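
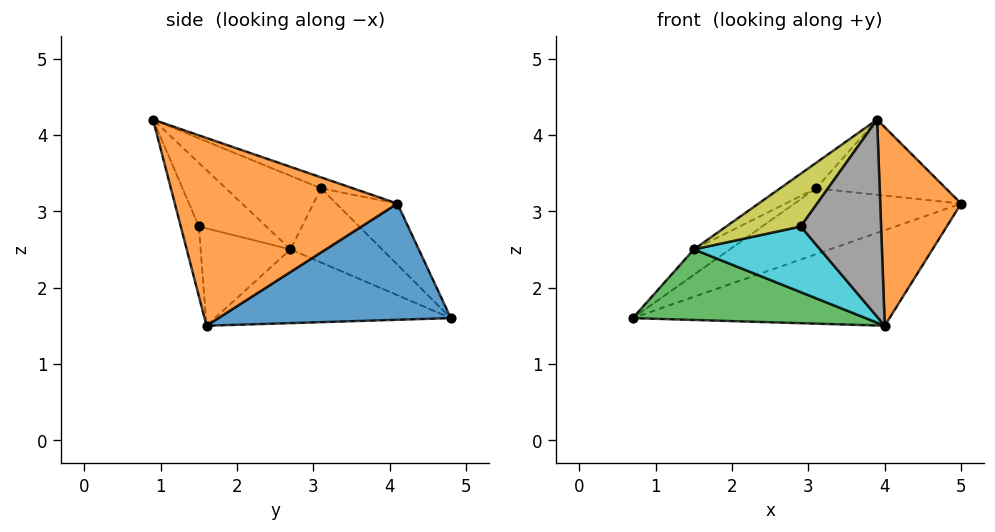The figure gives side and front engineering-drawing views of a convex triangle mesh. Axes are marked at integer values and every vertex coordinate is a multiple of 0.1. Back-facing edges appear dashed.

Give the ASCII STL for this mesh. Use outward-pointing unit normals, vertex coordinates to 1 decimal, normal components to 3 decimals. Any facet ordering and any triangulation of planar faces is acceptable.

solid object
 facet normal 0.359 0.397 -0.845
  outer loop
   vertex 4.0 1.6 1.5
   vertex 0.7 4.8 1.6
   vertex 5.0 4.1 3.1
  endloop
 endfacet
 facet normal 0.939 -0.341 -0.054
  outer loop
   vertex 4.0 1.6 1.5
   vertex 5.0 4.1 3.1
   vertex 3.9 0.9 4.2
  endloop
 endfacet
 facet normal -0.502 -0.495 -0.709
  outer loop
   vertex 1.5 2.7 2.5
   vertex 0.7 4.8 1.6
   vertex 4.0 1.6 1.5
  endloop
 endfacet
 facet normal -0.198 0.539 0.819
  outer loop
   vertex 3.1 3.1 3.3
   vertex 5.0 4.1 3.1
   vertex 0.7 4.8 1.6
  endloop
 endfacet
 facet normal -0.086 0.350 0.933
  outer loop
   vertex 3.1 3.1 3.3
   vertex 3.9 0.9 4.2
   vertex 5.0 4.1 3.1
  endloop
 endfacet
 facet normal -0.476 0.187 0.859
  outer loop
   vertex 3.1 3.1 3.3
   vertex 0.7 4.8 1.6
   vertex 1.5 2.7 2.5
  endloop
 endfacet
 facet normal -0.475 0.179 0.861
  outer loop
   vertex 3.1 3.1 3.3
   vertex 1.5 2.7 2.5
   vertex 3.9 0.9 4.2
  endloop
 endfacet
 facet normal -0.213 -0.944 -0.253
  outer loop
   vertex 2.9 1.5 2.8
   vertex 4.0 1.6 1.5
   vertex 3.9 0.9 4.2
  endloop
 endfacet
 facet normal -0.662 -0.733 0.159
  outer loop
   vertex 2.9 1.5 2.8
   vertex 3.9 0.9 4.2
   vertex 1.5 2.7 2.5
  endloop
 endfacet
 facet normal -0.507 -0.713 -0.484
  outer loop
   vertex 2.9 1.5 2.8
   vertex 1.5 2.7 2.5
   vertex 4.0 1.6 1.5
  endloop
 endfacet
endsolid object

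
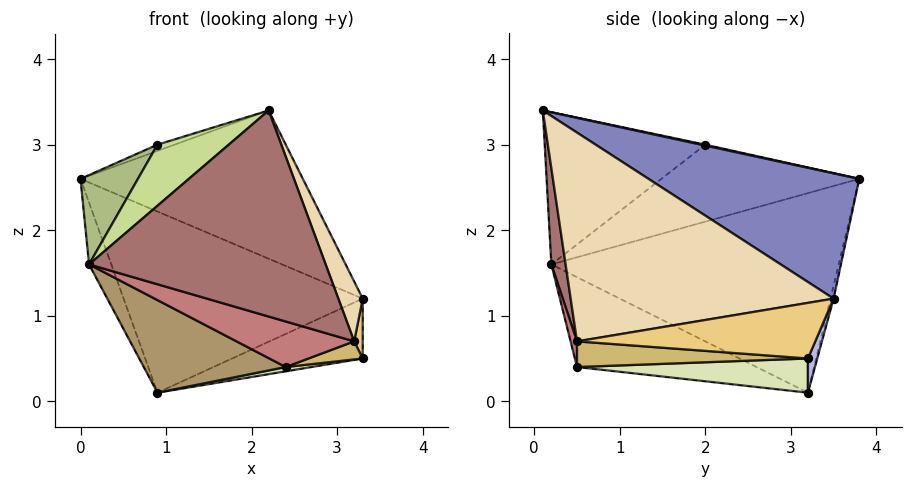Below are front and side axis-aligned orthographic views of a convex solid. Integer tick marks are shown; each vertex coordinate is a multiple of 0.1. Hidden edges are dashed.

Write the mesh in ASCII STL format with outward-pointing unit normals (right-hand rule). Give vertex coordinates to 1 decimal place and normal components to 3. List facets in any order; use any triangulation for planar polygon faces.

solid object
 facet normal -0.933 0.072 -0.353
  outer loop
   vertex 0.1 0.2 1.6
   vertex 0.0 3.8 2.6
   vertex 0.9 3.2 0.1
  endloop
 endfacet
 facet normal 0.388 0.409 0.826
  outer loop
   vertex 3.3 3.5 1.2
   vertex 0.0 3.8 2.6
   vertex 2.2 0.1 3.4
  endloop
 endfacet
 facet normal -0.013 0.971 -0.238
  outer loop
   vertex 3.3 3.5 1.2
   vertex 0.9 3.2 0.1
   vertex 0.0 3.8 2.6
  endloop
 endfacet
 facet normal 0.066 0.917 -0.393
  outer loop
   vertex 3.3 3.5 1.2
   vertex 3.3 3.2 0.5
   vertex 0.9 3.2 0.1
  endloop
 endfacet
 facet normal 0.061 0.246 0.967
  outer loop
   vertex 0.9 2.0 3.0
   vertex 2.2 0.1 3.4
   vertex 0.0 3.8 2.6
  endloop
 endfacet
 facet normal -0.711 -0.206 0.672
  outer loop
   vertex 0.9 2.0 3.0
   vertex 0.0 3.8 2.6
   vertex 0.1 0.2 1.6
  endloop
 endfacet
 facet normal -0.632 -0.281 0.722
  outer loop
   vertex 0.9 2.0 3.0
   vertex 0.1 0.2 1.6
   vertex 2.2 0.1 3.4
  endloop
 endfacet
 facet normal 0.164 -0.018 -0.986
  outer loop
   vertex 2.4 0.5 0.4
   vertex 0.9 3.2 0.1
   vertex 3.3 3.2 0.5
  endloop
 endfacet
 facet normal -0.405 -0.320 -0.856
  outer loop
   vertex 2.4 0.5 0.4
   vertex 0.1 0.2 1.6
   vertex 0.9 3.2 0.1
  endloop
 endfacet
 facet normal 0.350 -0.082 -0.933
  outer loop
   vertex 3.2 0.5 0.7
   vertex 2.4 0.5 0.4
   vertex 3.3 3.2 0.5
  endloop
 endfacet
 facet normal 0.999 -0.036 0.015
  outer loop
   vertex 3.2 0.5 0.7
   vertex 3.3 3.2 0.5
   vertex 3.3 3.5 1.2
  endloop
 endfacet
 facet normal 0.938 -0.087 0.335
  outer loop
   vertex 3.2 0.5 0.7
   vertex 3.3 3.5 1.2
   vertex 2.2 0.1 3.4
  endloop
 endfacet
 facet normal 0.060 -0.990 -0.125
  outer loop
   vertex 3.2 0.5 0.7
   vertex 2.2 0.1 3.4
   vertex 0.1 0.2 1.6
  endloop
 endfacet
 facet normal 0.054 -0.988 -0.144
  outer loop
   vertex 3.2 0.5 0.7
   vertex 0.1 0.2 1.6
   vertex 2.4 0.5 0.4
  endloop
 endfacet
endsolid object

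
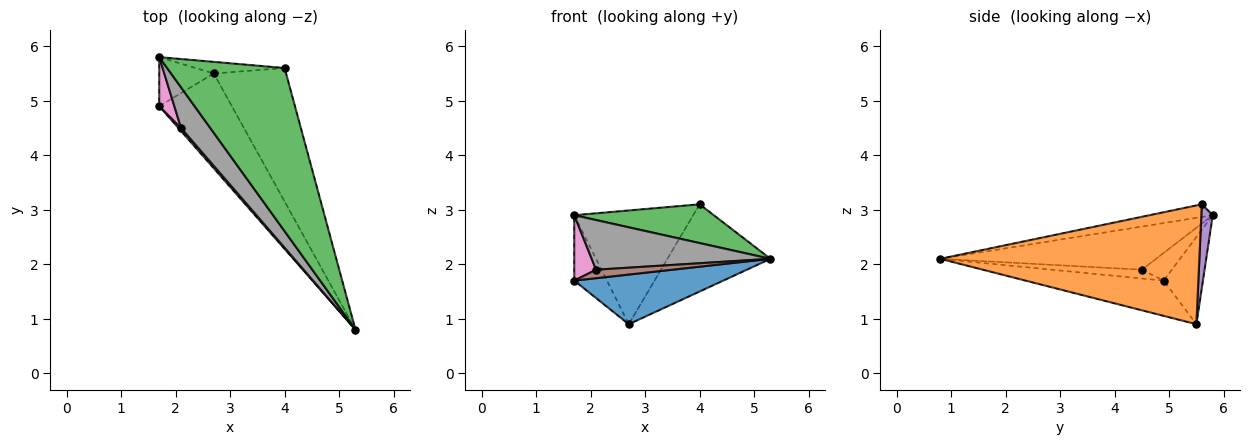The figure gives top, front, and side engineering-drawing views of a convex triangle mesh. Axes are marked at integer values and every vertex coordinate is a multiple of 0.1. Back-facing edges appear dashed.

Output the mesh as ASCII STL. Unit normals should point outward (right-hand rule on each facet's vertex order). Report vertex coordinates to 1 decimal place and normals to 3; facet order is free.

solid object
 facet normal -0.395 -0.426 -0.814
  outer loop
   vertex 2.7 5.5 0.9
   vertex 5.3 0.8 2.1
   vertex 1.7 4.9 1.7
  endloop
 endfacet
 facet normal 0.809 0.322 -0.492
  outer loop
   vertex 2.7 5.5 0.9
   vertex 4.0 5.6 3.1
   vertex 5.3 0.8 2.1
  endloop
 endfacet
 facet normal -0.104 -0.230 0.968
  outer loop
   vertex 1.7 5.8 2.9
   vertex 5.3 0.8 2.1
   vertex 4.0 5.6 3.1
  endloop
 endfacet
 facet normal -0.693 0.577 -0.433
  outer loop
   vertex 1.7 5.8 2.9
   vertex 2.7 5.5 0.9
   vertex 1.7 4.9 1.7
  endloop
 endfacet
 facet normal 0.095 0.990 -0.101
  outer loop
   vertex 1.7 5.8 2.9
   vertex 4.0 5.6 3.1
   vertex 2.7 5.5 0.9
  endloop
 endfacet
 facet normal -0.743 -0.630 0.225
  outer loop
   vertex 2.1 4.5 1.9
   vertex 1.7 4.9 1.7
   vertex 5.3 0.8 2.1
  endloop
 endfacet
 facet normal -0.740 -0.538 0.404
  outer loop
   vertex 2.1 4.5 1.9
   vertex 1.7 5.8 2.9
   vertex 1.7 4.9 1.7
  endloop
 endfacet
 facet normal -0.683 -0.566 0.462
  outer loop
   vertex 2.1 4.5 1.9
   vertex 5.3 0.8 2.1
   vertex 1.7 5.8 2.9
  endloop
 endfacet
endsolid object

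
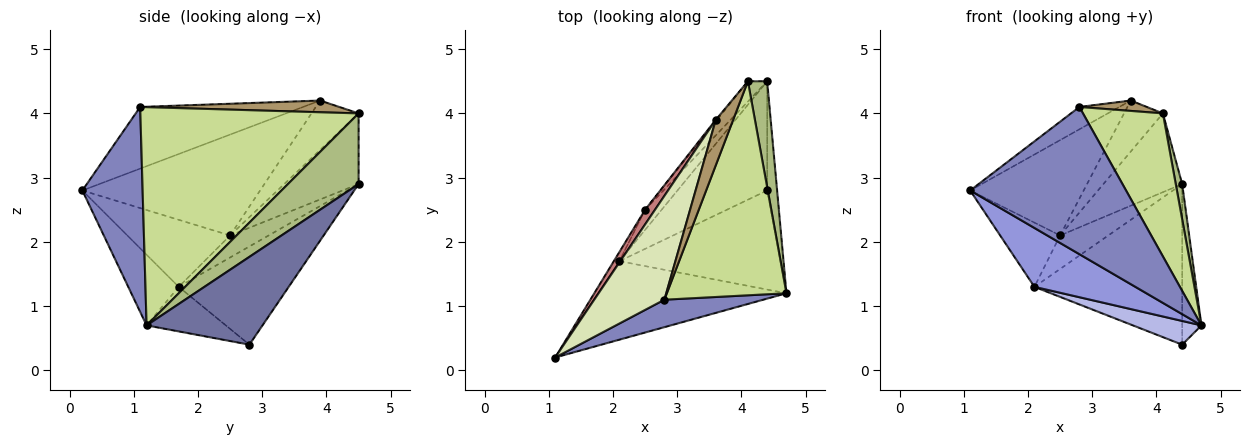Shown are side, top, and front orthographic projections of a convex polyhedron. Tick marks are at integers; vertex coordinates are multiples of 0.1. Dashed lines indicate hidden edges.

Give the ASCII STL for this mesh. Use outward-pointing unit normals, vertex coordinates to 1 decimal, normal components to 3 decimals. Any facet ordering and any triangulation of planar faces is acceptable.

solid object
 facet normal 0.980 0.163 -0.111
  outer loop
   vertex 4.4 2.8 0.4
   vertex 4.4 4.5 2.9
   vertex 4.7 1.2 0.7
  endloop
 endfacet
 facet normal 0.355 -0.919 0.172
  outer loop
   vertex 2.8 1.1 4.1
   vertex 1.1 0.2 2.8
   vertex 4.7 1.2 0.7
  endloop
 endfacet
 facet normal -0.287 -0.575 -0.766
  outer loop
   vertex 2.1 1.7 1.3
   vertex 4.7 1.2 0.7
   vertex 1.1 0.2 2.8
  endloop
 endfacet
 facet normal -0.260 -0.225 -0.939
  outer loop
   vertex 2.1 1.7 1.3
   vertex 4.4 2.8 0.4
   vertex 4.7 1.2 0.7
  endloop
 endfacet
 facet normal -0.524 0.704 -0.479
  outer loop
   vertex 2.1 1.7 1.3
   vertex 4.4 4.5 2.9
   vertex 4.4 2.8 0.4
  endloop
 endfacet
 facet normal 0.961 -0.087 0.262
  outer loop
   vertex 4.1 4.5 4.0
   vertex 4.7 1.2 0.7
   vertex 4.4 4.5 2.9
  endloop
 endfacet
 facet normal 0.835 -0.306 0.458
  outer loop
   vertex 4.1 4.5 4.0
   vertex 2.8 1.1 4.1
   vertex 4.7 1.2 0.7
  endloop
 endfacet
 facet normal -0.652 0.160 0.742
  outer loop
   vertex 3.6 3.9 4.2
   vertex 1.1 0.2 2.8
   vertex 2.8 1.1 4.1
  endloop
 endfacet
 facet normal 0.549 -0.186 0.815
  outer loop
   vertex 3.6 3.9 4.2
   vertex 2.8 1.1 4.1
   vertex 4.1 4.5 4.0
  endloop
 endfacet
 facet normal -0.566 0.707 -0.424
  outer loop
   vertex 2.5 2.5 2.1
   vertex 4.4 4.5 2.9
   vertex 2.1 1.7 1.3
  endloop
 endfacet
 facet normal -0.675 0.715 -0.184
  outer loop
   vertex 2.5 2.5 2.1
   vertex 4.1 4.5 4.0
   vertex 4.4 4.5 2.9
  endloop
 endfacet
 facet normal -0.771 0.636 -0.020
  outer loop
   vertex 2.5 2.5 2.1
   vertex 3.6 3.9 4.2
   vertex 4.1 4.5 4.0
  endloop
 endfacet
 facet normal -0.862 0.503 -0.072
  outer loop
   vertex 2.5 2.5 2.1
   vertex 2.1 1.7 1.3
   vertex 1.1 0.2 2.8
  endloop
 endfacet
 facet normal -0.840 0.536 0.082
  outer loop
   vertex 2.5 2.5 2.1
   vertex 1.1 0.2 2.8
   vertex 3.6 3.9 4.2
  endloop
 endfacet
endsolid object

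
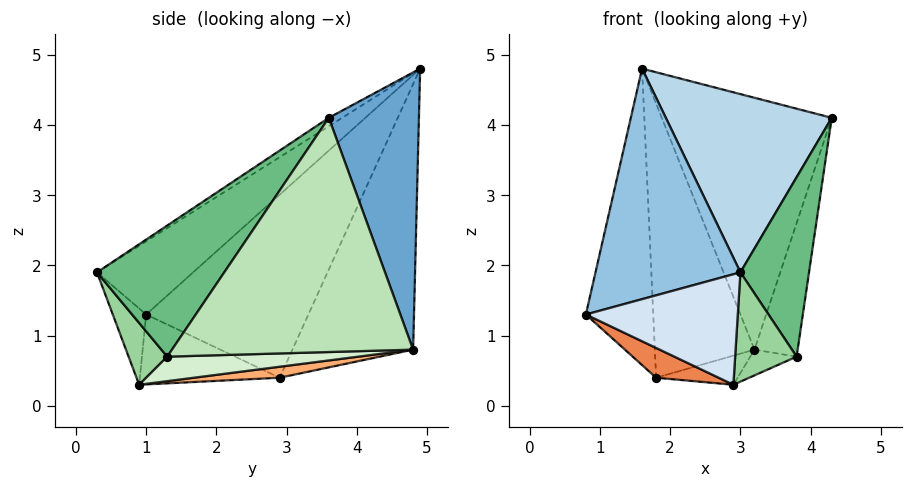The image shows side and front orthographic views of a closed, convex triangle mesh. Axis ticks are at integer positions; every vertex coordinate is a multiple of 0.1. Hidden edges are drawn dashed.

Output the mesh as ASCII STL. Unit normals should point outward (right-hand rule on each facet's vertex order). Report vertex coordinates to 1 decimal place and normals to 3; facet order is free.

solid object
 facet normal 0.462 0.872 0.163
  outer loop
   vertex 3.2 4.8 0.8
   vertex 1.6 4.9 4.8
   vertex 4.3 3.6 4.1
  endloop
 endfacet
 facet normal -0.380 -0.573 0.726
  outer loop
   vertex 3.0 0.3 1.9
   vertex 1.6 4.9 4.8
   vertex 0.8 1.0 1.3
  endloop
 endfacet
 facet normal -0.044 -0.542 0.839
  outer loop
   vertex 3.0 0.3 1.9
   vertex 4.3 3.6 4.1
   vertex 1.6 4.9 4.8
  endloop
 endfacet
 facet normal -0.202 -0.921 -0.333
  outer loop
   vertex 3.0 0.3 1.9
   vertex 0.8 1.0 1.3
   vertex 2.9 0.9 0.3
  endloop
 endfacet
 facet normal -0.429 -0.192 -0.882
  outer loop
   vertex 1.8 2.9 0.4
   vertex 2.9 0.9 0.3
   vertex 0.8 1.0 1.3
  endloop
 endfacet
 facet normal 0.123 0.117 -0.986
  outer loop
   vertex 1.8 2.9 0.4
   vertex 3.2 4.8 0.8
   vertex 2.9 0.9 0.3
  endloop
 endfacet
 facet normal -0.903 0.375 -0.211
  outer loop
   vertex 1.8 2.9 0.4
   vertex 0.8 1.0 1.3
   vertex 1.6 4.9 4.8
  endloop
 endfacet
 facet normal -0.734 0.606 -0.309
  outer loop
   vertex 1.8 2.9 0.4
   vertex 1.6 4.9 4.8
   vertex 3.2 4.8 0.8
  endloop
 endfacet
 facet normal 0.865 -0.466 0.188
  outer loop
   vertex 3.8 1.3 0.7
   vertex 4.3 3.6 4.1
   vertex 3.0 0.3 1.9
  endloop
 endfacet
 facet normal 0.502 -0.799 -0.331
  outer loop
   vertex 3.8 1.3 0.7
   vertex 3.0 0.3 1.9
   vertex 2.9 0.9 0.3
  endloop
 endfacet
 facet normal 0.952 0.170 -0.255
  outer loop
   vertex 3.8 1.3 0.7
   vertex 3.2 4.8 0.8
   vertex 4.3 3.6 4.1
  endloop
 endfacet
 facet normal 0.371 0.090 -0.924
  outer loop
   vertex 3.8 1.3 0.7
   vertex 2.9 0.9 0.3
   vertex 3.2 4.8 0.8
  endloop
 endfacet
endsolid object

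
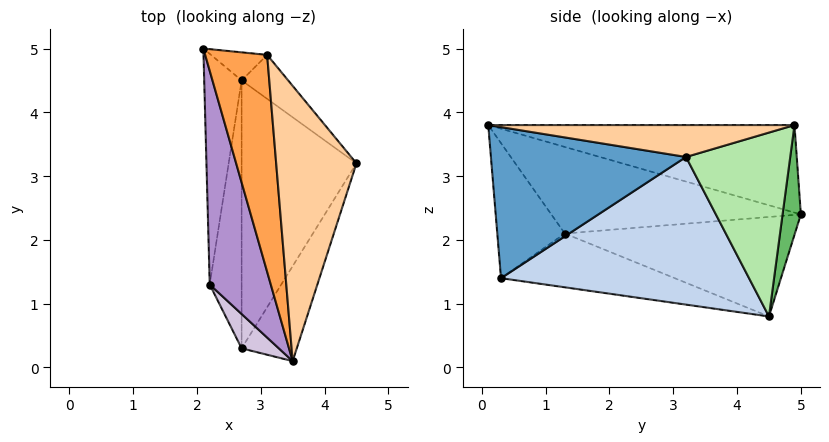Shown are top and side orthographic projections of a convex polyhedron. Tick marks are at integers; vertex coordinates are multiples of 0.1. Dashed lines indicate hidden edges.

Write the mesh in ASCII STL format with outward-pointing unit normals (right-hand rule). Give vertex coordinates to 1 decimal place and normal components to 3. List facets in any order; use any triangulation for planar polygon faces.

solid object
 facet normal 0.884 -0.337 -0.323
  outer loop
   vertex 2.7 0.3 1.4
   vertex 4.5 3.2 3.3
   vertex 3.5 0.1 3.8
  endloop
 endfacet
 facet normal 0.786 -0.087 -0.612
  outer loop
   vertex 2.7 0.3 1.4
   vertex 2.7 4.5 0.8
   vertex 4.5 3.2 3.3
  endloop
 endfacet
 facet normal -0.814 -0.068 0.577
  outer loop
   vertex 3.1 4.9 3.8
   vertex 2.1 5.0 2.4
   vertex 3.5 0.1 3.8
  endloop
 endfacet
 facet normal 0.369 0.031 0.929
  outer loop
   vertex 3.1 4.9 3.8
   vertex 3.5 0.1 3.8
   vertex 4.5 3.2 3.3
  endloop
 endfacet
 facet normal 0.328 0.930 -0.168
  outer loop
   vertex 3.1 4.9 3.8
   vertex 2.7 4.5 0.8
   vertex 2.1 5.0 2.4
  endloop
 endfacet
 facet normal 0.731 0.657 -0.185
  outer loop
   vertex 3.1 4.9 3.8
   vertex 4.5 3.2 3.3
   vertex 2.7 4.5 0.8
  endloop
 endfacet
 facet normal -0.936 0.003 -0.352
  outer loop
   vertex 2.2 1.3 2.1
   vertex 2.1 5.0 2.4
   vertex 2.7 4.5 0.8
  endloop
 endfacet
 facet normal -0.858 -0.073 -0.509
  outer loop
   vertex 2.2 1.3 2.1
   vertex 2.7 4.5 0.8
   vertex 2.7 0.3 1.4
  endloop
 endfacet
 facet normal -0.815 -0.069 0.575
  outer loop
   vertex 2.2 1.3 2.1
   vertex 3.5 0.1 3.8
   vertex 2.1 5.0 2.4
  endloop
 endfacet
 facet normal -0.802 -0.555 0.221
  outer loop
   vertex 2.2 1.3 2.1
   vertex 2.7 0.3 1.4
   vertex 3.5 0.1 3.8
  endloop
 endfacet
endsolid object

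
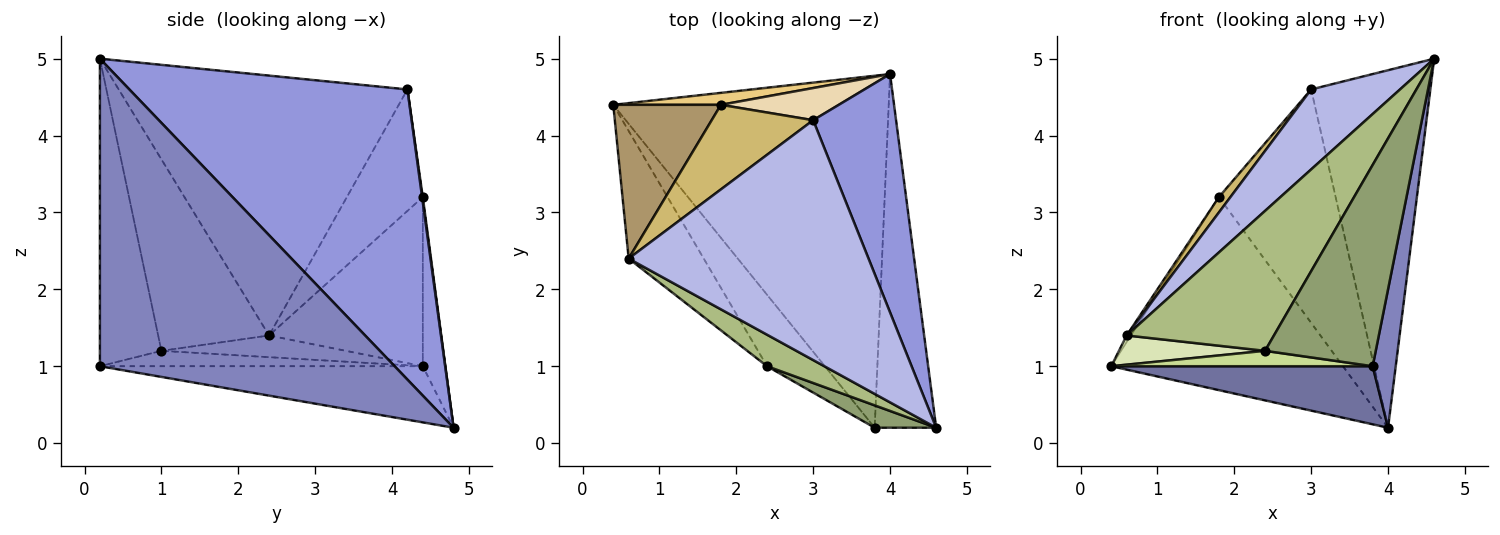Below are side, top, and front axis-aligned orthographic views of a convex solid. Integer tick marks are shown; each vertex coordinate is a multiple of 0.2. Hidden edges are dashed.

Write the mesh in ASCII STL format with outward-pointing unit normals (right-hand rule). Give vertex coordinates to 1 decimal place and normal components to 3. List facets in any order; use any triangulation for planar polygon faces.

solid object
 facet normal -0.197 -0.160 -0.967
  outer loop
   vertex 3.8 0.2 1.0
   vertex 0.4 4.4 1.0
   vertex 4.0 4.8 0.2
  endloop
 endfacet
 facet normal 0.978 -0.077 -0.196
  outer loop
   vertex 3.8 0.2 1.0
   vertex 4.0 4.8 0.2
   vertex 4.6 0.2 5.0
  endloop
 endfacet
 facet normal 0.889 0.381 0.254
  outer loop
   vertex 3.0 4.2 4.6
   vertex 4.6 0.2 5.0
   vertex 4.0 4.8 0.2
  endloop
 endfacet
 facet normal -0.717 -0.221 0.662
  outer loop
   vertex 0.6 2.4 1.4
   vertex 4.6 0.2 5.0
   vertex 3.0 4.2 4.6
  endloop
 endfacet
 facet normal -0.483 -0.870 0.097
  outer loop
   vertex 2.4 1.0 1.2
   vertex 3.8 0.2 1.0
   vertex 4.6 0.2 5.0
  endloop
 endfacet
 facet normal -0.592 -0.786 0.177
  outer loop
   vertex 2.4 1.0 1.2
   vertex 4.6 0.2 5.0
   vertex 0.6 2.4 1.4
  endloop
 endfacet
 facet normal -0.252 -0.204 -0.946
  outer loop
   vertex 2.4 1.0 1.2
   vertex 0.4 4.4 1.0
   vertex 3.8 0.2 1.0
  endloop
 endfacet
 facet normal -0.271 -0.215 -0.938
  outer loop
   vertex 2.4 1.0 1.2
   vertex 0.6 2.4 1.4
   vertex 0.4 4.4 1.0
  endloop
 endfacet
 facet normal -0.843 0.023 0.537
  outer loop
   vertex 1.8 4.4 3.2
   vertex 0.4 4.4 1.0
   vertex 0.6 2.4 1.4
  endloop
 endfacet
 facet normal -0.762 -0.116 0.637
  outer loop
   vertex 1.8 4.4 3.2
   vertex 0.6 2.4 1.4
   vertex 3.0 4.2 4.6
  endloop
 endfacet
 facet normal -0.097 0.993 0.062
  outer loop
   vertex 1.8 4.4 3.2
   vertex 4.0 4.8 0.2
   vertex 0.4 4.4 1.0
  endloop
 endfacet
 facet normal 0.006 0.991 0.136
  outer loop
   vertex 1.8 4.4 3.2
   vertex 3.0 4.2 4.6
   vertex 4.0 4.8 0.2
  endloop
 endfacet
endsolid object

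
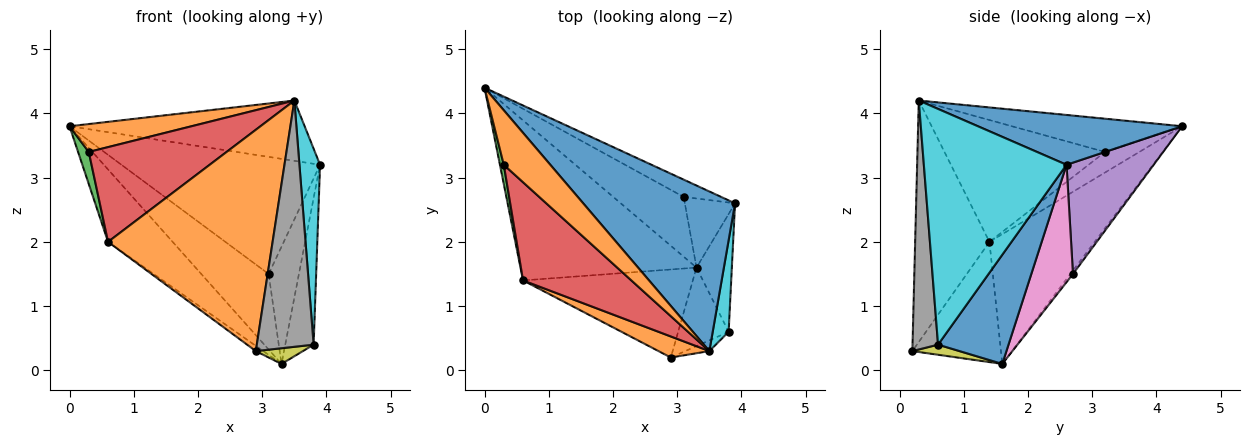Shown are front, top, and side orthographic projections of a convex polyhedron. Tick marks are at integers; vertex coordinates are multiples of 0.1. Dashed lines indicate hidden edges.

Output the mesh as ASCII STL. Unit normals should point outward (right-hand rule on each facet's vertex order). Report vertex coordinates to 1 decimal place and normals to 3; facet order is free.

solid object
 facet normal 0.293 0.338 0.894
  outer loop
   vertex 3.5 0.3 4.2
   vertex 3.9 2.6 3.2
   vertex 0.0 4.4 3.8
  endloop
 endfacet
 facet normal -0.410 -0.908 0.086
  outer loop
   vertex 0.6 1.4 2.0
   vertex 2.9 0.2 0.3
   vertex 3.5 0.3 4.2
  endloop
 endfacet
 facet normal -0.558 0.342 -0.756
  outer loop
   vertex 0.6 1.4 2.0
   vertex 0.0 4.4 3.8
   vertex 3.3 1.6 0.1
  endloop
 endfacet
 facet normal -0.577 0.048 -0.815
  outer loop
   vertex 0.6 1.4 2.0
   vertex 3.3 1.6 0.1
   vertex 2.9 0.2 0.3
  endloop
 endfacet
 facet normal 0.398 0.907 -0.134
  outer loop
   vertex 3.1 2.7 1.5
   vertex 0.0 4.4 3.8
   vertex 3.9 2.6 3.2
  endloop
 endfacet
 facet normal -0.030 0.784 -0.620
  outer loop
   vertex 3.1 2.7 1.5
   vertex 3.3 1.6 0.1
   vertex 0.0 4.4 3.8
  endloop
 endfacet
 facet normal 0.765 0.555 -0.327
  outer loop
   vertex 3.1 2.7 1.5
   vertex 3.9 2.6 3.2
   vertex 3.3 1.6 0.1
  endloop
 endfacet
 facet normal 0.409 -0.911 -0.040
  outer loop
   vertex 3.8 0.6 0.4
   vertex 3.5 0.3 4.2
   vertex 2.9 0.2 0.3
  endloop
 endfacet
 facet normal 0.192 -0.192 -0.962
  outer loop
   vertex 3.8 0.6 0.4
   vertex 2.9 0.2 0.3
   vertex 3.3 1.6 0.1
  endloop
 endfacet
 facet normal 0.988 -0.143 0.067
  outer loop
   vertex 3.8 0.6 0.4
   vertex 3.9 2.6 3.2
   vertex 3.5 0.3 4.2
  endloop
 endfacet
 facet normal 0.888 0.358 -0.287
  outer loop
   vertex 3.8 0.6 0.4
   vertex 3.3 1.6 0.1
   vertex 3.9 2.6 3.2
  endloop
 endfacet
 facet normal -0.536 -0.385 0.751
  outer loop
   vertex 0.3 3.2 3.4
   vertex 3.5 0.3 4.2
   vertex 0.0 4.4 3.8
  endloop
 endfacet
 facet normal -0.940 -0.294 0.176
  outer loop
   vertex 0.3 3.2 3.4
   vertex 0.0 4.4 3.8
   vertex 0.6 1.4 2.0
  endloop
 endfacet
 facet normal -0.629 -0.540 0.559
  outer loop
   vertex 0.3 3.2 3.4
   vertex 0.6 1.4 2.0
   vertex 3.5 0.3 4.2
  endloop
 endfacet
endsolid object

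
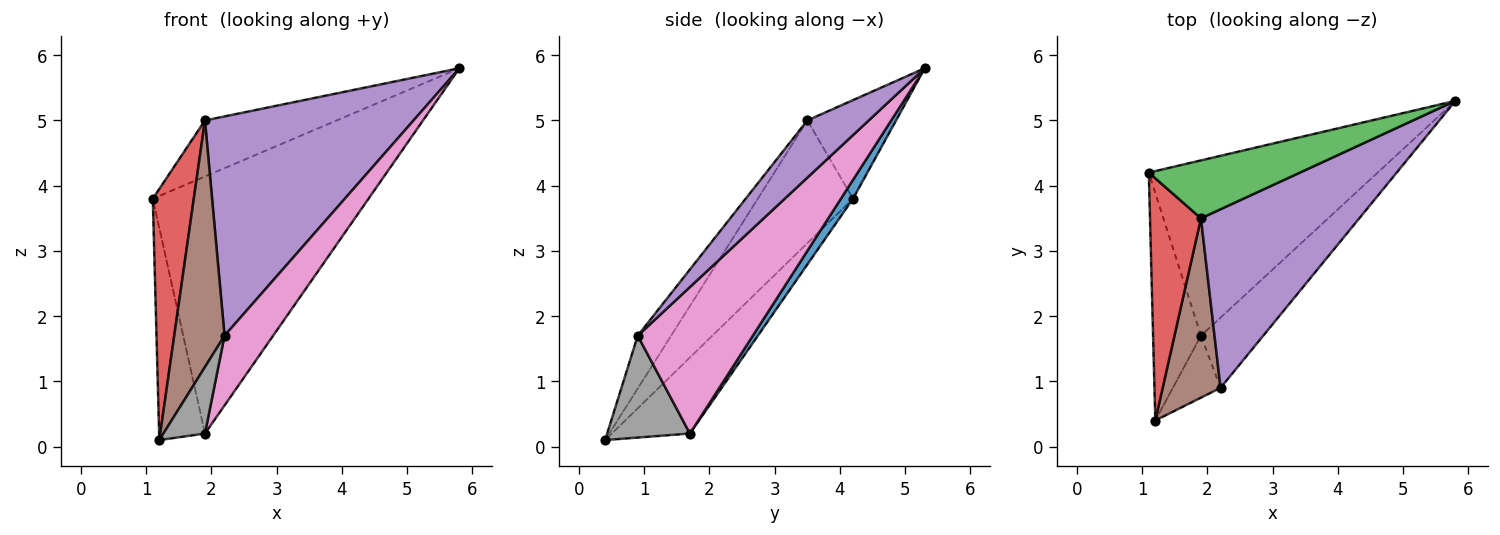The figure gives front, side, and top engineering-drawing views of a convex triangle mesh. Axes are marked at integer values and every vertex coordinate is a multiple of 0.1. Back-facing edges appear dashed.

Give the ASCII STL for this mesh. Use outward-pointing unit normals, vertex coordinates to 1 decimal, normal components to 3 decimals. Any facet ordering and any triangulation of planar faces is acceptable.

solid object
 facet normal 0.046 0.825 -0.563
  outer loop
   vertex 1.9 1.7 0.2
   vertex 1.1 4.2 3.8
   vertex 5.8 5.3 5.8
  endloop
 endfacet
 facet normal -0.758 0.445 -0.477
  outer loop
   vertex 1.9 1.7 0.2
   vertex 1.2 0.4 0.1
   vertex 1.1 4.2 3.8
  endloop
 endfacet
 facet normal -0.424 0.630 0.650
  outer loop
   vertex 1.9 3.5 5.0
   vertex 5.8 5.3 5.8
   vertex 1.1 4.2 3.8
  endloop
 endfacet
 facet normal -0.858 -0.370 0.356
  outer loop
   vertex 1.9 3.5 5.0
   vertex 1.1 4.2 3.8
   vertex 1.2 0.4 0.1
  endloop
 endfacet
 facet normal 0.223 -0.756 0.616
  outer loop
   vertex 2.2 0.9 1.7
   vertex 5.8 5.3 5.8
   vertex 1.9 3.5 5.0
  endloop
 endfacet
 facet normal -0.473 -0.712 0.518
  outer loop
   vertex 2.2 0.9 1.7
   vertex 1.9 3.5 5.0
   vertex 1.2 0.4 0.1
  endloop
 endfacet
 facet normal 0.858 -0.362 -0.365
  outer loop
   vertex 2.2 0.9 1.7
   vertex 1.9 1.7 0.2
   vertex 5.8 5.3 5.8
  endloop
 endfacet
 facet normal 0.824 -0.414 -0.386
  outer loop
   vertex 2.2 0.9 1.7
   vertex 1.2 0.4 0.1
   vertex 1.9 1.7 0.2
  endloop
 endfacet
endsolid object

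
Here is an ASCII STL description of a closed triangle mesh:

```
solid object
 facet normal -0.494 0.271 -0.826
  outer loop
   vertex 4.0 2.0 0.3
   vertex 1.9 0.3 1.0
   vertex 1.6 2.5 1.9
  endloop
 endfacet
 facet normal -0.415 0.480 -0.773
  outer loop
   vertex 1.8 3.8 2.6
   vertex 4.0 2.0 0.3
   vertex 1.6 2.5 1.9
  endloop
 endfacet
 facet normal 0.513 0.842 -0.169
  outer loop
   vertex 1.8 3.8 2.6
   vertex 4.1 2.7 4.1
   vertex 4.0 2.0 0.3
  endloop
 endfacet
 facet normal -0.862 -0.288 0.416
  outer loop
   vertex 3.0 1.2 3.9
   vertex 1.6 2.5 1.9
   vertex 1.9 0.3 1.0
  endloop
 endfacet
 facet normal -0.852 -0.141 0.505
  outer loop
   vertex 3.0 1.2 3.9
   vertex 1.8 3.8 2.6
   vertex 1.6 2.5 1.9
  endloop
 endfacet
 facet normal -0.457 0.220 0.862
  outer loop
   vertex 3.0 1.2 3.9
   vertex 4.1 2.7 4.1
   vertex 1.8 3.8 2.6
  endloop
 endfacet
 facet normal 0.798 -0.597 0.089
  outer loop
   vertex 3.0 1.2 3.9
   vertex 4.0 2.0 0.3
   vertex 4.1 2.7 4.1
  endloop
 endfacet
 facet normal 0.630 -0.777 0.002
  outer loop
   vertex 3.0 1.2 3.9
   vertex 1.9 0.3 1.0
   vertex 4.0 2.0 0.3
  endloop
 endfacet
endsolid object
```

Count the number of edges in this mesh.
12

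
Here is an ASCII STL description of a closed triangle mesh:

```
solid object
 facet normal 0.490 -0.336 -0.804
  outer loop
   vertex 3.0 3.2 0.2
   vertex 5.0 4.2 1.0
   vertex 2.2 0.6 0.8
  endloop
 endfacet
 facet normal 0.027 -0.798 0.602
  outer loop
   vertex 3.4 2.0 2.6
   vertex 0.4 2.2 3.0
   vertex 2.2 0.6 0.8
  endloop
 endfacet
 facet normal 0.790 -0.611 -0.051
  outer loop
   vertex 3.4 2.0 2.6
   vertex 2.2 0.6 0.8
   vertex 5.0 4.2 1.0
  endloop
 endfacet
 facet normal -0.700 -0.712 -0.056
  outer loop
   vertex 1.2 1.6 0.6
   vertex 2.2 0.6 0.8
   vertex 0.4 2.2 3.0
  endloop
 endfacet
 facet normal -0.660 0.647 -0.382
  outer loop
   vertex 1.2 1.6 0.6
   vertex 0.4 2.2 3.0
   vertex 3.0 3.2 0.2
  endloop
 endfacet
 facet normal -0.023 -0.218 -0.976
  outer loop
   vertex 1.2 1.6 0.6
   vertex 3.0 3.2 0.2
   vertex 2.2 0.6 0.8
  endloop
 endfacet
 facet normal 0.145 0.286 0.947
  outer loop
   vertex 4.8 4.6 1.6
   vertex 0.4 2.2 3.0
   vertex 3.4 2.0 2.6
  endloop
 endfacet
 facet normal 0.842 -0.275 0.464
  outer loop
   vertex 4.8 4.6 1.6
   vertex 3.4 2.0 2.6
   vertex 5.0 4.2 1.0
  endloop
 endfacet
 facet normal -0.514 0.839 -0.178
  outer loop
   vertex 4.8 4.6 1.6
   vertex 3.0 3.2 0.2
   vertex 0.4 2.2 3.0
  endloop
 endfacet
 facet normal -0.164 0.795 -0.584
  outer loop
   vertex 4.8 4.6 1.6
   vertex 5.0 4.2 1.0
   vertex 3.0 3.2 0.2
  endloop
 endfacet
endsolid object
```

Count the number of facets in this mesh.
10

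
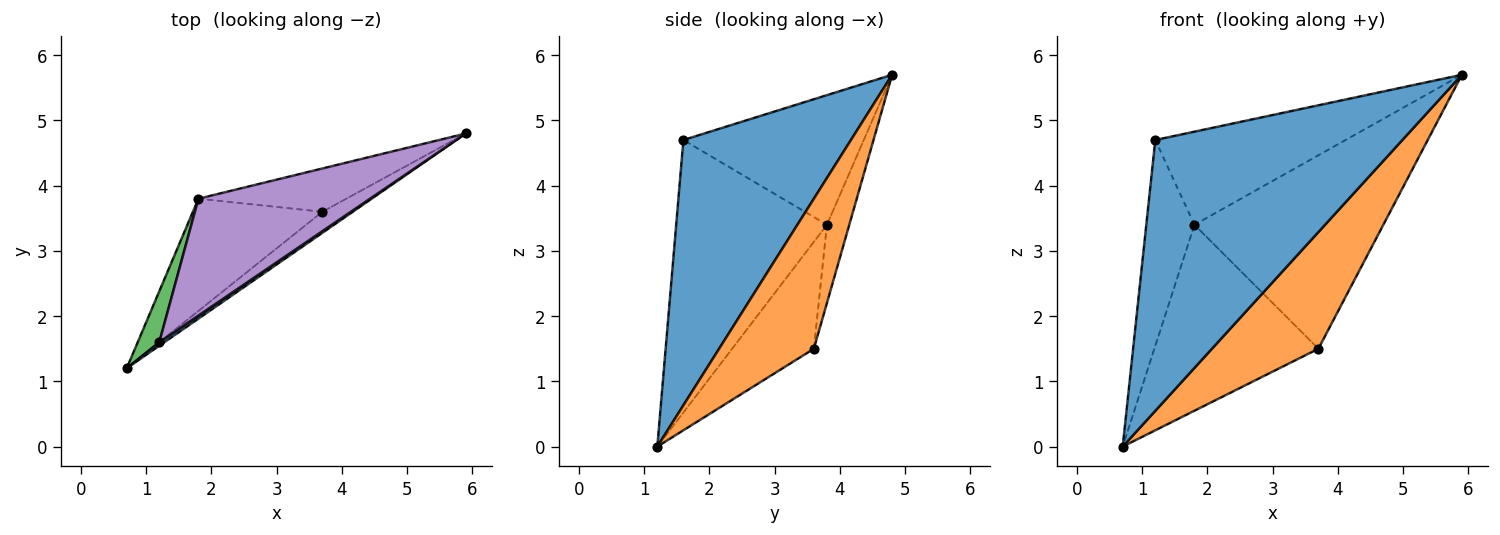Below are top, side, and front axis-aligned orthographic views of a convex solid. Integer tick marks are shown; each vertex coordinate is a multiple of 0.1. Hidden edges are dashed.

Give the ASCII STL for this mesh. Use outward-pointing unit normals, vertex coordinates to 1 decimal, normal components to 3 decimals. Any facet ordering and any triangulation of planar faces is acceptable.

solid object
 facet normal 0.561 -0.828 0.011
  outer loop
   vertex 1.2 1.6 4.7
   vertex 0.7 1.2 0.0
   vertex 5.9 4.8 5.7
  endloop
 endfacet
 facet normal 0.659 -0.740 -0.134
  outer loop
   vertex 3.7 3.6 1.5
   vertex 5.9 4.8 5.7
   vertex 0.7 1.2 0.0
  endloop
 endfacet
 facet normal -0.950 0.303 0.075
  outer loop
   vertex 1.8 3.8 3.4
   vertex 0.7 1.2 0.0
   vertex 1.2 1.6 4.7
  endloop
 endfacet
 facet normal -0.392 0.788 -0.475
  outer loop
   vertex 1.8 3.8 3.4
   vertex 3.7 3.6 1.5
   vertex 0.7 1.2 0.0
  endloop
 endfacet
 facet normal -0.509 0.537 0.673
  outer loop
   vertex 1.8 3.8 3.4
   vertex 1.2 1.6 4.7
   vertex 5.9 4.8 5.7
  endloop
 endfacet
 facet normal -0.115 0.969 -0.217
  outer loop
   vertex 1.8 3.8 3.4
   vertex 5.9 4.8 5.7
   vertex 3.7 3.6 1.5
  endloop
 endfacet
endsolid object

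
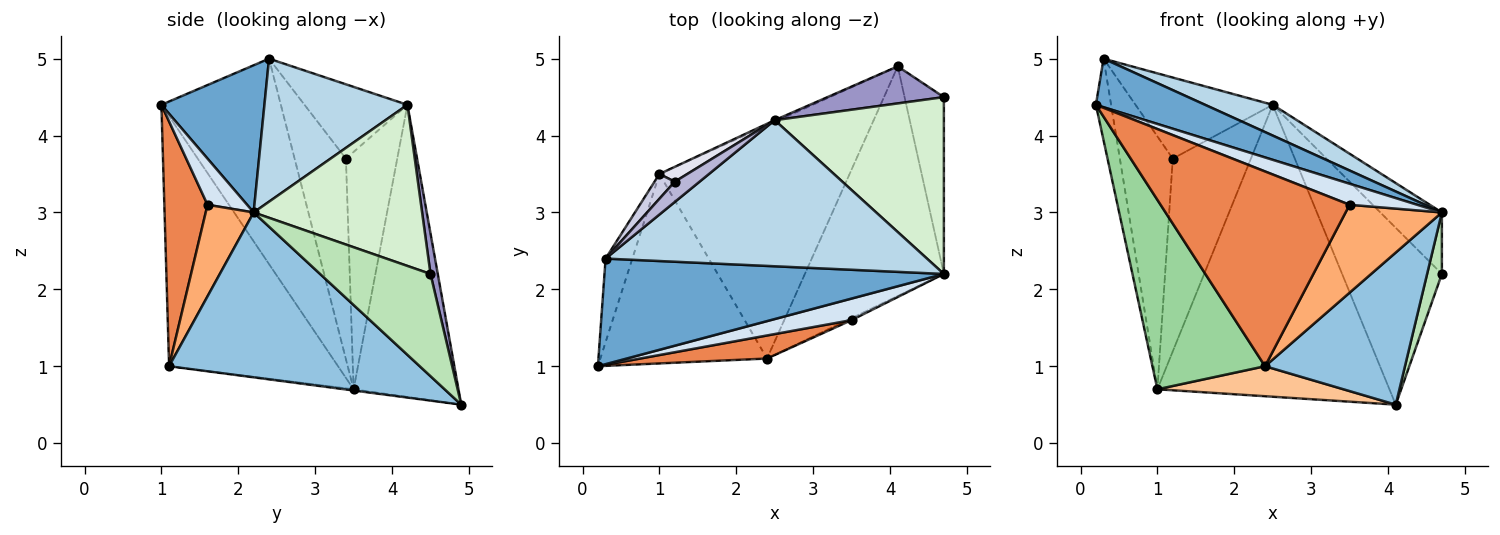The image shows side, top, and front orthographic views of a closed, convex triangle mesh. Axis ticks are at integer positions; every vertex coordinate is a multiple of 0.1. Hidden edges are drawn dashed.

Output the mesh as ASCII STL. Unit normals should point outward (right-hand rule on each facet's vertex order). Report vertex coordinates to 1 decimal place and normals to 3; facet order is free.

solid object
 facet normal 0.367 -0.388 0.845
  outer loop
   vertex 0.3 2.4 5.0
   vertex 0.2 1.0 4.4
   vertex 4.7 2.2 3.0
  endloop
 endfacet
 facet normal 0.703 -0.393 -0.593
  outer loop
   vertex 2.4 1.1 1.0
   vertex 4.1 4.9 0.5
   vertex 4.7 2.2 3.0
  endloop
 endfacet
 facet normal 0.399 -0.189 0.897
  outer loop
   vertex 2.5 4.2 4.4
   vertex 0.3 2.4 5.0
   vertex 4.7 2.2 3.0
  endloop
 endfacet
 facet normal 0.378 -0.647 0.662
  outer loop
   vertex 3.5 1.6 3.1
   vertex 4.7 2.2 3.0
   vertex 0.2 1.0 4.4
  endloop
 endfacet
 facet normal 0.221 -0.968 0.115
  outer loop
   vertex 3.5 1.6 3.1
   vertex 0.2 1.0 4.4
   vertex 2.4 1.1 1.0
  endloop
 endfacet
 facet normal 0.446 -0.895 -0.020
  outer loop
   vertex 3.5 1.6 3.1
   vertex 2.4 1.1 1.0
   vertex 4.7 2.2 3.0
  endloop
 endfacet
 facet normal -0.006 -0.128 -0.992
  outer loop
   vertex 1.0 3.5 0.7
   vertex 4.1 4.9 0.5
   vertex 2.4 1.1 1.0
  endloop
 endfacet
 facet normal -0.412 0.911 -0.005
  outer loop
   vertex 1.0 3.5 0.7
   vertex 2.5 4.2 4.4
   vertex 4.1 4.9 0.5
  endloop
 endfacet
 facet normal -0.984 0.125 -0.128
  outer loop
   vertex 1.0 3.5 0.7
   vertex 0.2 1.0 4.4
   vertex 0.3 2.4 5.0
  endloop
 endfacet
 facet normal -0.728 -0.485 -0.485
  outer loop
   vertex 1.0 3.5 0.7
   vertex 2.4 1.1 1.0
   vertex 0.2 1.0 4.4
  endloop
 endfacet
 facet normal 0.926 -0.124 -0.356
  outer loop
   vertex 4.7 4.5 2.2
   vertex 4.7 2.2 3.0
   vertex 4.1 4.9 0.5
  endloop
 endfacet
 facet normal 0.669 0.244 0.702
  outer loop
   vertex 4.7 4.5 2.2
   vertex 2.5 4.2 4.4
   vertex 4.7 2.2 3.0
  endloop
 endfacet
 facet normal 0.071 0.976 0.205
  outer loop
   vertex 4.7 4.5 2.2
   vertex 4.1 4.9 0.5
   vertex 2.5 4.2 4.4
  endloop
 endfacet
 facet normal -0.588 0.784 0.196
  outer loop
   vertex 1.2 3.4 3.7
   vertex 0.3 2.4 5.0
   vertex 2.5 4.2 4.4
  endloop
 endfacet
 facet normal -0.694 0.716 0.070
  outer loop
   vertex 1.2 3.4 3.7
   vertex 1.0 3.5 0.7
   vertex 0.3 2.4 5.0
  endloop
 endfacet
 facet normal -0.548 0.834 0.064
  outer loop
   vertex 1.2 3.4 3.7
   vertex 2.5 4.2 4.4
   vertex 1.0 3.5 0.7
  endloop
 endfacet
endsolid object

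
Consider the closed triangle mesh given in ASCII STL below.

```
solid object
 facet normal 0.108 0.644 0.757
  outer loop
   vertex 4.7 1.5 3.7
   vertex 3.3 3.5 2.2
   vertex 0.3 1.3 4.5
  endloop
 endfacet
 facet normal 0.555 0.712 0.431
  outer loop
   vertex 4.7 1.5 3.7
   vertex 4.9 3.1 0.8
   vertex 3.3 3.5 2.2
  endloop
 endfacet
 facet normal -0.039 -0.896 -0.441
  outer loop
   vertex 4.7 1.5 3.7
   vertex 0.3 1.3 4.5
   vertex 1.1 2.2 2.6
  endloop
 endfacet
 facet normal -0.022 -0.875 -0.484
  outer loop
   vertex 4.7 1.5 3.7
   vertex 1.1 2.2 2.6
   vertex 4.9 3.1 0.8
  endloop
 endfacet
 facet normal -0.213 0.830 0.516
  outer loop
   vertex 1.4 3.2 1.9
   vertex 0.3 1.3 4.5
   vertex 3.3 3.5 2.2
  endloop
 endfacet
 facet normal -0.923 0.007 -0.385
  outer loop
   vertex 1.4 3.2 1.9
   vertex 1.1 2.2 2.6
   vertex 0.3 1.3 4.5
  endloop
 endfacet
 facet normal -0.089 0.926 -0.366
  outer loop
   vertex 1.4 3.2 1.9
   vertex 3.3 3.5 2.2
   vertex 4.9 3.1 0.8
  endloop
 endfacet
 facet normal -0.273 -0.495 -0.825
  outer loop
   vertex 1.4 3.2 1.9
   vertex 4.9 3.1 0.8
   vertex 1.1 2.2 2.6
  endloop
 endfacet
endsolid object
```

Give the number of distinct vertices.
6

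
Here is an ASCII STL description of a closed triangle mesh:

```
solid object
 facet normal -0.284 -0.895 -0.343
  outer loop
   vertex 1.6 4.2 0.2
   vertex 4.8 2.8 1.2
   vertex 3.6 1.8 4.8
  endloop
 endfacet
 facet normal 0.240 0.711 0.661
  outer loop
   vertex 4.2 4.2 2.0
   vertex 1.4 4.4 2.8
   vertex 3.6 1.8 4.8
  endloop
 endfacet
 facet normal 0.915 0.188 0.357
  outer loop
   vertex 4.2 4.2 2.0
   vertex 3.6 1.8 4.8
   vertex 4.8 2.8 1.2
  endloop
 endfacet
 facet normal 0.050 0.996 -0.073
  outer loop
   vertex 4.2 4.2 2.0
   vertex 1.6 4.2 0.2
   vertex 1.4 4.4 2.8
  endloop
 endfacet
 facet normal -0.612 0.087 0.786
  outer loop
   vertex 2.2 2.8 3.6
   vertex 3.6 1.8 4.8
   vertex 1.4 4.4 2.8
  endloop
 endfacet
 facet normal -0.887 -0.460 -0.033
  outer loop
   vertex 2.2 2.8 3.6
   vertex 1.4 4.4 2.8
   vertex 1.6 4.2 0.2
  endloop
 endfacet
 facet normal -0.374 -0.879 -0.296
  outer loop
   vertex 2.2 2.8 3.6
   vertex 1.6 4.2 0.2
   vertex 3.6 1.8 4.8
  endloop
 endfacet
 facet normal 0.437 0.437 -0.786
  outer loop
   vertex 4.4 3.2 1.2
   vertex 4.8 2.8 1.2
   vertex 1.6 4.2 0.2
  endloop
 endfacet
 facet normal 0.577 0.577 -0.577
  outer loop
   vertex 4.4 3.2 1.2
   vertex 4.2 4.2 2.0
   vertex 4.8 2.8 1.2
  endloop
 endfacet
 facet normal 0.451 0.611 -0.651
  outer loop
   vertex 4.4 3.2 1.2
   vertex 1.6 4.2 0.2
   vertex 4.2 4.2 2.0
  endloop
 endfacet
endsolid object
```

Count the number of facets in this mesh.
10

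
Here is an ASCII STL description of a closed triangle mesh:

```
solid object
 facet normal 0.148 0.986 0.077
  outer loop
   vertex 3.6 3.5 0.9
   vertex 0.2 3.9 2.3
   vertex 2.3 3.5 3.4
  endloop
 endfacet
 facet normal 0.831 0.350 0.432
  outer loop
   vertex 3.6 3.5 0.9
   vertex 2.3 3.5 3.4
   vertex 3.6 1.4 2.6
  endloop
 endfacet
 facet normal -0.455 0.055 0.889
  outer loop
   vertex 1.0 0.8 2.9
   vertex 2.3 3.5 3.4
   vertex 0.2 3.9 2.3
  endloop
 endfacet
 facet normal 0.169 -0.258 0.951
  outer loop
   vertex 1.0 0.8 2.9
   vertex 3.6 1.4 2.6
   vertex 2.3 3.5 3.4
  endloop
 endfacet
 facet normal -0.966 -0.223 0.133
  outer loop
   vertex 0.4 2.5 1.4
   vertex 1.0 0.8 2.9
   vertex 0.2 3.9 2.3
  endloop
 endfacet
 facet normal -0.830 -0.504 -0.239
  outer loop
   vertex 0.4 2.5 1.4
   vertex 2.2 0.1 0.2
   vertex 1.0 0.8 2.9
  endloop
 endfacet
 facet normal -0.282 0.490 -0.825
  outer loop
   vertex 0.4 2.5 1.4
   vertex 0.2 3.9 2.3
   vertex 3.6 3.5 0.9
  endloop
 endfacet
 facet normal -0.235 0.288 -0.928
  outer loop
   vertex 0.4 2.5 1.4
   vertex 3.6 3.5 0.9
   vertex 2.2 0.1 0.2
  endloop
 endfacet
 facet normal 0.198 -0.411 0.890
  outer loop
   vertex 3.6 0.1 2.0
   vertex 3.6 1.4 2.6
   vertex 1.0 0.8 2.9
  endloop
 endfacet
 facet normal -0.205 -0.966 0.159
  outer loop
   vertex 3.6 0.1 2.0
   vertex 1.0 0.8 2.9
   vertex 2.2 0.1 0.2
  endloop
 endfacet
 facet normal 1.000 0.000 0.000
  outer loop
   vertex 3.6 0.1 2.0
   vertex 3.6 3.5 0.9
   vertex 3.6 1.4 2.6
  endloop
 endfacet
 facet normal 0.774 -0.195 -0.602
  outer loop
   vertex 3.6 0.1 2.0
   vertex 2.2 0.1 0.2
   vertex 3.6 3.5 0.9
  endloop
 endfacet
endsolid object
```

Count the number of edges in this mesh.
18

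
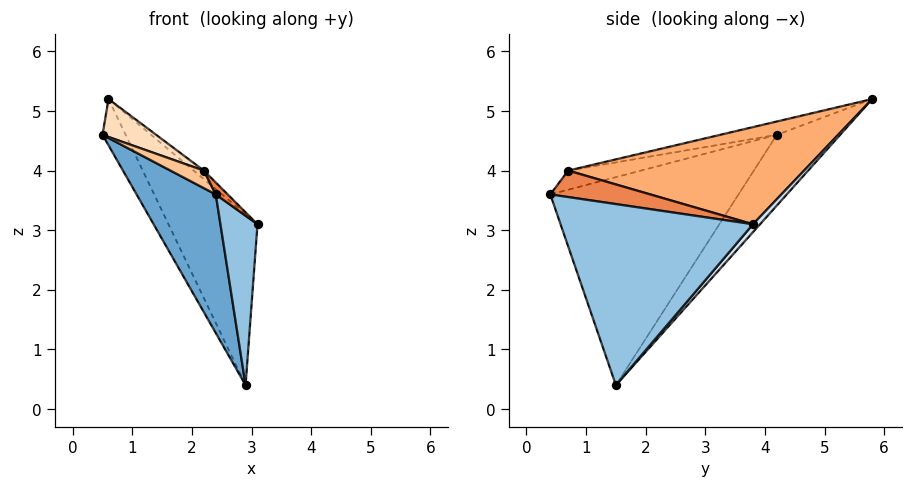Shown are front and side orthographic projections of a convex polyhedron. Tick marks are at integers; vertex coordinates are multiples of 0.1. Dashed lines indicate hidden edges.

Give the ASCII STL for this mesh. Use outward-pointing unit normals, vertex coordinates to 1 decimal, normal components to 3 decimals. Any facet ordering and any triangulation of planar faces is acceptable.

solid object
 facet normal -0.888 -0.374 -0.267
  outer loop
   vertex 2.9 1.5 0.4
   vertex 2.4 0.4 3.6
   vertex 0.5 4.2 4.6
  endloop
 endfacet
 facet normal 0.978 -0.188 0.088
  outer loop
   vertex 2.9 1.5 0.4
   vertex 3.1 3.8 3.1
   vertex 2.4 0.4 3.6
  endloop
 endfacet
 facet normal -0.749 0.273 -0.604
  outer loop
   vertex 0.6 5.8 5.2
   vertex 2.9 1.5 0.4
   vertex 0.5 4.2 4.6
  endloop
 endfacet
 facet normal 0.060 0.758 -0.650
  outer loop
   vertex 0.6 5.8 5.2
   vertex 3.1 3.8 3.1
   vertex 2.9 1.5 0.4
  endloop
 endfacet
 facet normal 0.857 -0.102 0.505
  outer loop
   vertex 2.2 0.7 4.0
   vertex 2.4 0.4 3.6
   vertex 3.1 3.8 3.1
  endloop
 endfacet
 facet normal 0.656 0.028 0.754
  outer loop
   vertex 2.2 0.7 4.0
   vertex 3.1 3.8 3.1
   vertex 0.6 5.8 5.2
  endloop
 endfacet
 facet normal -0.900 -0.413 -0.140
  outer loop
   vertex 2.2 0.7 4.0
   vertex 0.5 4.2 4.6
   vertex 2.4 0.4 3.6
  endloop
 endfacet
 facet normal -0.331 -0.313 0.890
  outer loop
   vertex 2.2 0.7 4.0
   vertex 0.6 5.8 5.2
   vertex 0.5 4.2 4.6
  endloop
 endfacet
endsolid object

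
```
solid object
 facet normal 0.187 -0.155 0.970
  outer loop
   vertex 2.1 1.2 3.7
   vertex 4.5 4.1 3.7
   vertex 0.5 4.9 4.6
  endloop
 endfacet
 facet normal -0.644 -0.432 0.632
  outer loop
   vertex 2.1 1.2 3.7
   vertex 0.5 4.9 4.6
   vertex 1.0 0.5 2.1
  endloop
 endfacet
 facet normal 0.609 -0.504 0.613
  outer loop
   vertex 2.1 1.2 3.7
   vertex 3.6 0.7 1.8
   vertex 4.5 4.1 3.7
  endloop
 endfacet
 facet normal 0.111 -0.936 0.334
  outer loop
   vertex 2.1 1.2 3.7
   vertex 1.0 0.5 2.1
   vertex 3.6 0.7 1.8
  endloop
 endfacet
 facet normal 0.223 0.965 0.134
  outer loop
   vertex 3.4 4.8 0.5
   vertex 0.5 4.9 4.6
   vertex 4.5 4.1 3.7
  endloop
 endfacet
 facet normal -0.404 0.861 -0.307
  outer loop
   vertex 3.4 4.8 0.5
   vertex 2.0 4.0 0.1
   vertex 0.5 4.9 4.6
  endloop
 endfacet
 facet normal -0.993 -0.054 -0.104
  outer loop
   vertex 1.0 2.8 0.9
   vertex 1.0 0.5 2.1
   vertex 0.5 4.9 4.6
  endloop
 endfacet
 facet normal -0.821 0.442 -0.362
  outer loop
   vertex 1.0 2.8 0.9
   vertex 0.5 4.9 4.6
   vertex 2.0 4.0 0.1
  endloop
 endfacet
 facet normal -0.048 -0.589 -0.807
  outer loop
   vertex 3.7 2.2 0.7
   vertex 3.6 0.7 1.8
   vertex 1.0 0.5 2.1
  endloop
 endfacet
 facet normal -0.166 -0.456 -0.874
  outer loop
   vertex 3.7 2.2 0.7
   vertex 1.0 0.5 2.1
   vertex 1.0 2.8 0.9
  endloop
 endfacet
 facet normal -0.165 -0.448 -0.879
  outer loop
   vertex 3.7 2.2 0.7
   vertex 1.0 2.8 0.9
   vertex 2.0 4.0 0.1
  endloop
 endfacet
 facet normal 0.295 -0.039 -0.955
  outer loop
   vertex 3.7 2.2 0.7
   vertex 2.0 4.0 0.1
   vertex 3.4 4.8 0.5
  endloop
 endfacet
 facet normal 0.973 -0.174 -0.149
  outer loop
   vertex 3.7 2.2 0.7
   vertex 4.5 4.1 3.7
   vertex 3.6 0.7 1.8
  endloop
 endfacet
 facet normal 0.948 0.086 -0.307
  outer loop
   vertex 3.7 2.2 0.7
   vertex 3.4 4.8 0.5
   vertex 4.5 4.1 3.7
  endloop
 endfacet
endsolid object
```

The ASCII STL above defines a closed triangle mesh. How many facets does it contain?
14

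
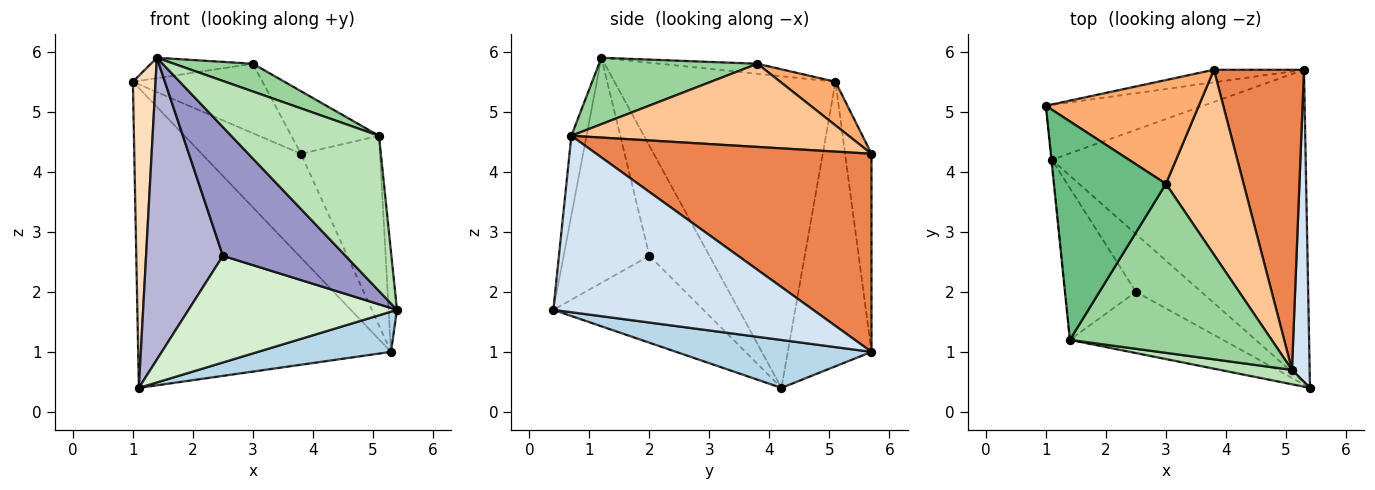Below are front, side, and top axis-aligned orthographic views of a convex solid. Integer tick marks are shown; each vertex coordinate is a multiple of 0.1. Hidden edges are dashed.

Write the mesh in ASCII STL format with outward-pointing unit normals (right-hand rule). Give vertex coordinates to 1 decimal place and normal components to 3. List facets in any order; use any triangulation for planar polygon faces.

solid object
 facet normal -0.255 0.960 -0.116
  outer loop
   vertex 5.3 5.7 1.0
   vertex 1.0 5.1 5.5
   vertex 3.8 5.7 4.3
  endloop
 endfacet
 facet normal -0.310 0.935 -0.171
  outer loop
   vertex 5.3 5.7 1.0
   vertex 1.1 4.2 0.4
   vertex 1.0 5.1 5.5
  endloop
 endfacet
 facet normal 0.184 -0.125 -0.975
  outer loop
   vertex 5.3 5.7 1.0
   vertex 5.4 0.4 1.7
   vertex 1.1 4.2 0.4
  endloop
 endfacet
 facet normal 0.995 0.032 0.100
  outer loop
   vertex 5.3 5.7 1.0
   vertex 5.1 0.7 4.6
   vertex 5.4 0.4 1.7
  endloop
 endfacet
 facet normal 0.881 0.253 0.400
  outer loop
   vertex 5.3 5.7 1.0
   vertex 3.8 5.7 4.3
   vertex 5.1 0.7 4.6
  endloop
 endfacet
 facet normal 0.231 0.541 0.809
  outer loop
   vertex 3.0 3.8 5.8
   vertex 3.8 5.7 4.3
   vertex 1.0 5.1 5.5
  endloop
 endfacet
 facet normal 0.712 0.225 0.665
  outer loop
   vertex 3.0 3.8 5.8
   vertex 5.1 0.7 4.6
   vertex 3.8 5.7 4.3
  endloop
 endfacet
 facet normal -0.995 -0.102 -0.001
  outer loop
   vertex 1.4 1.2 5.9
   vertex 1.0 5.1 5.5
   vertex 1.1 4.2 0.4
  endloop
 endfacet
 facet normal -0.089 0.093 0.992
  outer loop
   vertex 1.4 1.2 5.9
   vertex 3.0 3.8 5.8
   vertex 1.0 5.1 5.5
  endloop
 endfacet
 facet normal 0.309 -0.154 0.939
  outer loop
   vertex 1.4 1.2 5.9
   vertex 5.1 0.7 4.6
   vertex 3.0 3.8 5.8
  endloop
 endfacet
 facet normal -0.102 -0.991 0.092
  outer loop
   vertex 1.4 1.2 5.9
   vertex 5.4 0.4 1.7
   vertex 5.1 0.7 4.6
  endloop
 endfacet
 facet normal -0.535 -0.743 -0.403
  outer loop
   vertex 2.5 2.0 2.6
   vertex 1.1 4.2 0.4
   vertex 5.4 0.4 1.7
  endloop
 endfacet
 facet normal -0.534 -0.764 -0.363
  outer loop
   vertex 2.5 2.0 2.6
   vertex 5.4 0.4 1.7
   vertex 1.4 1.2 5.9
  endloop
 endfacet
 facet normal -0.572 -0.733 -0.368
  outer loop
   vertex 2.5 2.0 2.6
   vertex 1.4 1.2 5.9
   vertex 1.1 4.2 0.4
  endloop
 endfacet
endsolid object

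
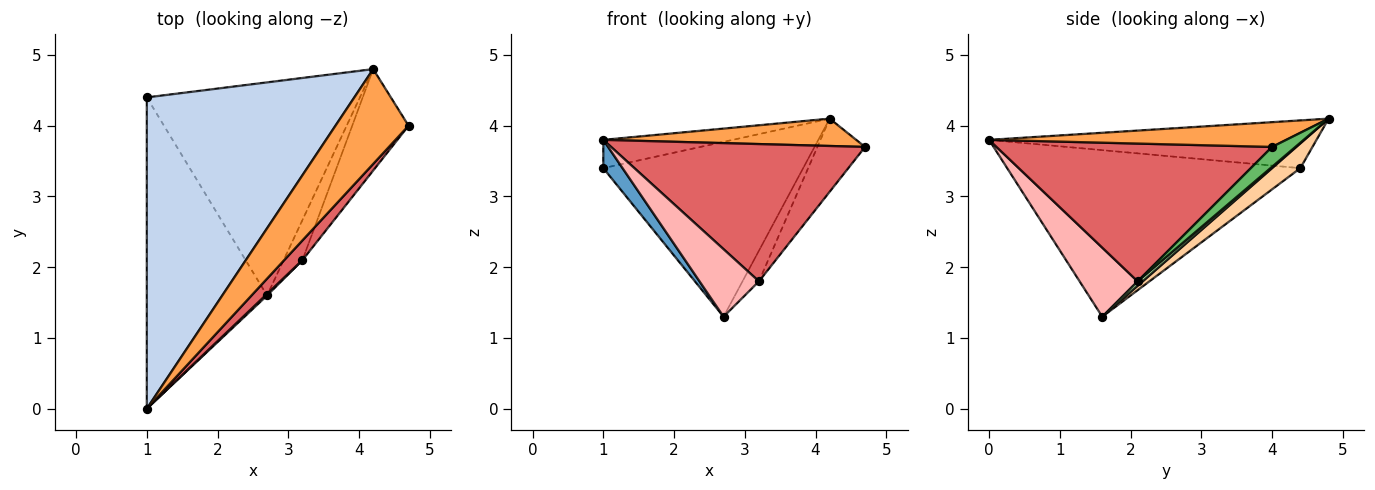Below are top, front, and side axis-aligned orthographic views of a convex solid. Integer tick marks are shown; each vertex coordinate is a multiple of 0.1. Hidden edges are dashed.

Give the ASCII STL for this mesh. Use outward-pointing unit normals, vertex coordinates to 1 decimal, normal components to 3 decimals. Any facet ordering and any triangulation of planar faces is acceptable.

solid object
 facet normal -0.810 -0.053 -0.585
  outer loop
   vertex 2.7 1.6 1.3
   vertex 1.0 0.0 3.8
   vertex 1.0 4.4 3.4
  endloop
 endfacet
 facet normal -0.223 0.088 0.971
  outer loop
   vertex 4.2 4.8 4.1
   vertex 1.0 4.4 3.4
   vertex 1.0 0.0 3.8
  endloop
 endfacet
 facet normal 0.309 -0.263 0.914
  outer loop
   vertex 4.2 4.8 4.1
   vertex 1.0 0.0 3.8
   vertex 4.7 4.0 3.7
  endloop
 endfacet
 facet normal 0.089 0.632 -0.770
  outer loop
   vertex 4.2 4.8 4.1
   vertex 2.7 1.6 1.3
   vertex 1.0 4.4 3.4
  endloop
 endfacet
 facet normal 0.276 0.562 -0.780
  outer loop
   vertex 3.2 2.1 1.8
   vertex 4.2 4.8 4.1
   vertex 4.7 4.0 3.7
  endloop
 endfacet
 facet normal 0.184 0.597 -0.781
  outer loop
   vertex 3.2 2.1 1.8
   vertex 2.7 1.6 1.3
   vertex 4.2 4.8 4.1
  endloop
 endfacet
 facet normal 0.732 -0.675 0.097
  outer loop
   vertex 3.2 2.1 1.8
   vertex 4.7 4.0 3.7
   vertex 1.0 0.0 3.8
  endloop
 endfacet
 facet normal 0.698 -0.715 0.017
  outer loop
   vertex 3.2 2.1 1.8
   vertex 1.0 0.0 3.8
   vertex 2.7 1.6 1.3
  endloop
 endfacet
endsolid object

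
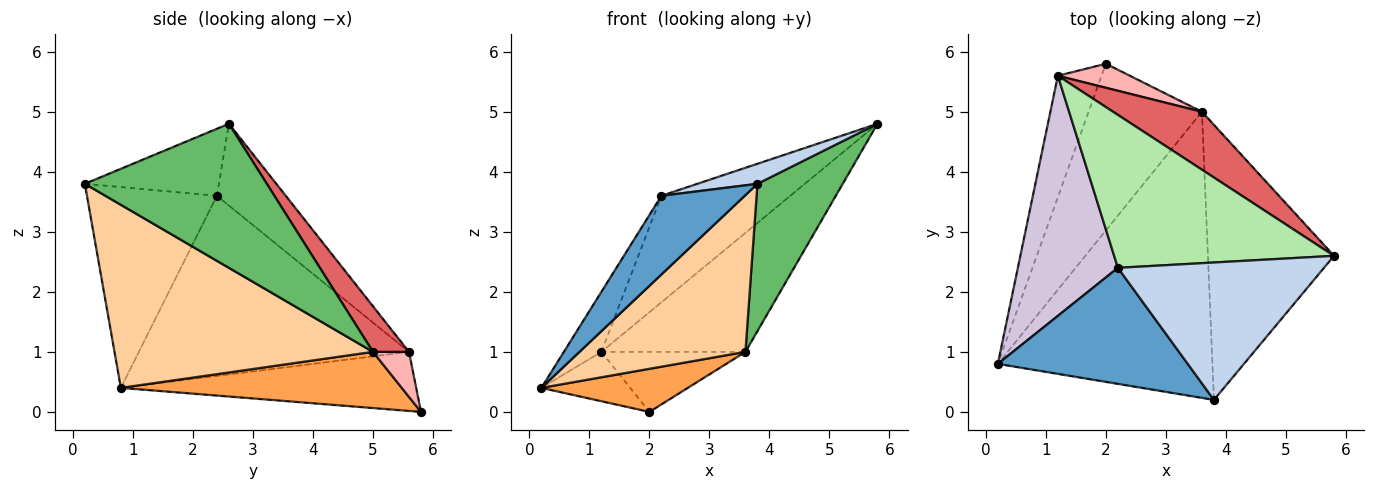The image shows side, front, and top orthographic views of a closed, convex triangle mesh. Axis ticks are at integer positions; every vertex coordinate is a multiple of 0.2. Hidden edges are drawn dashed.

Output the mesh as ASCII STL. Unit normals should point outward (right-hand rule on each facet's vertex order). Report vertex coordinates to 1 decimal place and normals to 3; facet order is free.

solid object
 facet normal -0.659 -0.422 0.623
  outer loop
   vertex 2.2 2.4 3.6
   vertex 0.2 0.8 0.4
   vertex 3.8 0.2 3.8
  endloop
 endfacet
 facet normal -0.306 -0.137 0.942
  outer loop
   vertex 2.2 2.4 3.6
   vertex 3.8 0.2 3.8
   vertex 5.8 2.6 4.8
  endloop
 endfacet
 facet normal 0.433 -0.226 -0.873
  outer loop
   vertex 3.6 5.0 1.0
   vertex 0.2 0.8 0.4
   vertex 2.0 5.8 0.0
  endloop
 endfacet
 facet normal 0.599 -0.385 -0.702
  outer loop
   vertex 3.6 5.0 1.0
   vertex 3.8 0.2 3.8
   vertex 0.2 0.8 0.4
  endloop
 endfacet
 facet normal 0.710 -0.333 -0.621
  outer loop
   vertex 3.6 5.0 1.0
   vertex 5.8 2.6 4.8
   vertex 3.8 0.2 3.8
  endloop
 endfacet
 facet normal -0.292 0.546 0.785
  outer loop
   vertex 1.2 5.6 1.0
   vertex 2.2 2.4 3.6
   vertex 5.8 2.6 4.8
  endloop
 endfacet
 facet normal 0.219 0.877 0.427
  outer loop
   vertex 1.2 5.6 1.0
   vertex 5.8 2.6 4.8
   vertex 3.6 5.0 1.0
  endloop
 endfacet
 facet normal 0.226 0.904 0.362
  outer loop
   vertex 1.2 5.6 1.0
   vertex 3.6 5.0 1.0
   vertex 2.0 5.8 0.0
  endloop
 endfacet
 facet normal -0.781 0.235 -0.578
  outer loop
   vertex 1.2 5.6 1.0
   vertex 2.0 5.8 0.0
   vertex 0.2 0.8 0.4
  endloop
 endfacet
 facet normal -0.868 0.121 0.482
  outer loop
   vertex 1.2 5.6 1.0
   vertex 0.2 0.8 0.4
   vertex 2.2 2.4 3.6
  endloop
 endfacet
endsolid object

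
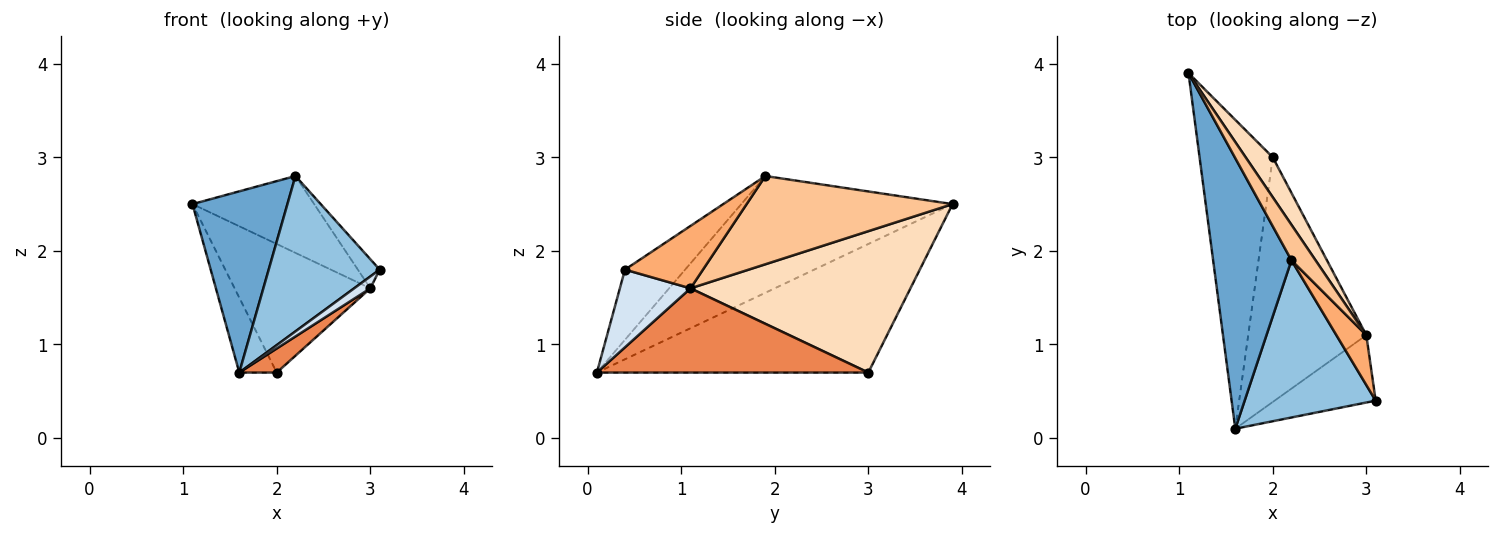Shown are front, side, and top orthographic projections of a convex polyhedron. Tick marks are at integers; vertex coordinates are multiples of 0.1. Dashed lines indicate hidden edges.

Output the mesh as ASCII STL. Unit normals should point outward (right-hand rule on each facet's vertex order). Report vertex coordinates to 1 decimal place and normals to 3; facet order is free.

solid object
 facet normal -0.778 -0.350 0.522
  outer loop
   vertex 2.2 1.9 2.8
   vertex 1.1 3.9 2.5
   vertex 1.6 0.1 0.7
  endloop
 endfacet
 facet normal -0.356 -0.657 0.665
  outer loop
   vertex 2.2 1.9 2.8
   vertex 1.6 0.1 0.7
   vertex 3.1 0.4 1.8
  endloop
 endfacet
 facet normal -0.863 0.119 -0.491
  outer loop
   vertex 2.0 3.0 0.7
   vertex 1.6 0.1 0.7
   vertex 1.1 3.9 2.5
  endloop
 endfacet
 facet normal 0.604 -0.138 -0.785
  outer loop
   vertex 3.0 1.1 1.6
   vertex 3.1 0.4 1.8
   vertex 1.6 0.1 0.7
  endloop
 endfacet
 facet normal 0.579 -0.080 -0.812
  outer loop
   vertex 3.0 1.1 1.6
   vertex 1.6 0.1 0.7
   vertex 2.0 3.0 0.7
  endloop
 endfacet
 facet normal 0.874 0.245 0.420
  outer loop
   vertex 3.0 1.1 1.6
   vertex 2.2 1.9 2.8
   vertex 3.1 0.4 1.8
  endloop
 endfacet
 facet normal 0.838 0.495 0.229
  outer loop
   vertex 3.0 1.1 1.6
   vertex 1.1 3.9 2.5
   vertex 2.2 1.9 2.8
  endloop
 endfacet
 facet normal 0.840 0.518 0.161
  outer loop
   vertex 3.0 1.1 1.6
   vertex 2.0 3.0 0.7
   vertex 1.1 3.9 2.5
  endloop
 endfacet
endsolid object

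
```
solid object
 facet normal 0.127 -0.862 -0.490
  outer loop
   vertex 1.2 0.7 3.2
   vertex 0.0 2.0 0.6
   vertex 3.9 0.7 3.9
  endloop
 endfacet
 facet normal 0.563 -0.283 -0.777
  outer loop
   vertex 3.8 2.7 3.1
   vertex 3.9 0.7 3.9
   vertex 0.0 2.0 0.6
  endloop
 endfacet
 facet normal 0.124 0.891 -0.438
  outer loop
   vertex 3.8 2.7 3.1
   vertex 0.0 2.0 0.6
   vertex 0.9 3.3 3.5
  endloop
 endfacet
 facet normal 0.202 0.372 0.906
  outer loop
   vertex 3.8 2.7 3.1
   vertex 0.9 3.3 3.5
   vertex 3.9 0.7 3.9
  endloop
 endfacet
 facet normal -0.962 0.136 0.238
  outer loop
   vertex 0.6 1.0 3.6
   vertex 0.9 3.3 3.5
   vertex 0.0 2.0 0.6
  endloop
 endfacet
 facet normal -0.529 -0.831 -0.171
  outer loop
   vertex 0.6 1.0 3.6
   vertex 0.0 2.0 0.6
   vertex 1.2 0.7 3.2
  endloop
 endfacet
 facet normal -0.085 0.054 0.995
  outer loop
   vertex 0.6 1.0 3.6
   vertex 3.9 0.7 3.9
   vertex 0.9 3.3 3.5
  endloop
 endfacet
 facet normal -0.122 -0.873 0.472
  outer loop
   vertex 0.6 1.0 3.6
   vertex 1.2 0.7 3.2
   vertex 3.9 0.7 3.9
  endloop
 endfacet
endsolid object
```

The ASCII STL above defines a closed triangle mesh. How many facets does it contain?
8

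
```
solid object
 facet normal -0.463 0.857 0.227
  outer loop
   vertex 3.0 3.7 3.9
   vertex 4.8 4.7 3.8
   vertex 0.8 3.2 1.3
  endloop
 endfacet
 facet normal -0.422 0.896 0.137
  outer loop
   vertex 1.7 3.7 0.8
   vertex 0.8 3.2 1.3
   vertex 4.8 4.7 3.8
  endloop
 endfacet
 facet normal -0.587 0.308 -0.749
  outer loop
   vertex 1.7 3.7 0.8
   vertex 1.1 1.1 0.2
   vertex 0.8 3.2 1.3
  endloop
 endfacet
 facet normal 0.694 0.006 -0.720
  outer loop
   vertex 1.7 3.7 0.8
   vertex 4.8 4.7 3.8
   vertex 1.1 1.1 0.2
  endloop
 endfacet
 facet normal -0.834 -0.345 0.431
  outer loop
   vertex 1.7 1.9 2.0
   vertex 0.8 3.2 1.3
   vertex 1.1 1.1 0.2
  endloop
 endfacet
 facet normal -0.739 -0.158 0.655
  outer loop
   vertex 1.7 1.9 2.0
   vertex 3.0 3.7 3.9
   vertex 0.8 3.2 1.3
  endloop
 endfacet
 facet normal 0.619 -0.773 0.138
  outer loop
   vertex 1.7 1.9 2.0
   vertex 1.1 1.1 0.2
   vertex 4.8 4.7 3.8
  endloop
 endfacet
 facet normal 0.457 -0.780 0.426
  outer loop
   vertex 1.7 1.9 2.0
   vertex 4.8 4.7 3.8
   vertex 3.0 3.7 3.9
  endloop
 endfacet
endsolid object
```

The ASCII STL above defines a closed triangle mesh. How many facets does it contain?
8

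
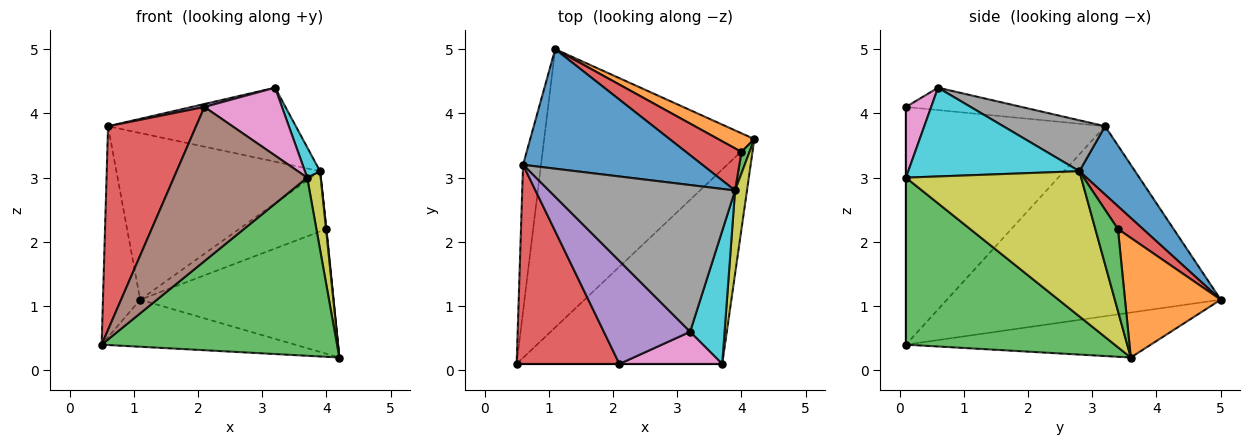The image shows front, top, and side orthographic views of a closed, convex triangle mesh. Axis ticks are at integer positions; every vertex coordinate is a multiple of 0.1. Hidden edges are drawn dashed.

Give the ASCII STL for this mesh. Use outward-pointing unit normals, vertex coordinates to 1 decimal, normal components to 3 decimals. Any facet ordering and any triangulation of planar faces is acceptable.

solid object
 facet normal -0.206 0.163 -0.965
  outer loop
   vertex 1.1 5.0 1.1
   vertex 4.2 3.6 0.2
   vertex 0.5 0.1 0.4
  endloop
 endfacet
 facet normal -0.987 0.134 -0.093
  outer loop
   vertex 0.6 3.2 3.8
   vertex 1.1 5.0 1.1
   vertex 0.5 0.1 0.4
  endloop
 endfacet
 facet normal 0.514 -0.579 -0.633
  outer loop
   vertex 3.7 0.1 3.0
   vertex 0.5 0.1 0.4
   vertex 4.2 3.6 0.2
  endloop
 endfacet
 facet normal -0.851 -0.376 0.368
  outer loop
   vertex 2.1 0.1 4.1
   vertex 0.6 3.2 3.8
   vertex 0.5 0.1 0.4
  endloop
 endfacet
 facet normal -0.251 -0.028 0.968
  outer loop
   vertex 2.1 0.1 4.1
   vertex 3.2 0.6 4.4
   vertex 0.6 3.2 3.8
  endloop
 endfacet
 facet normal 0.000 -1.000 0.000
  outer loop
   vertex 2.1 0.1 4.1
   vertex 0.5 0.1 0.4
   vertex 3.7 0.1 3.0
  endloop
 endfacet
 facet normal 0.282 -0.867 0.410
  outer loop
   vertex 2.1 0.1 4.1
   vertex 3.7 0.1 3.0
   vertex 3.2 0.6 4.4
  endloop
 endfacet
 facet normal 0.237 0.437 0.868
  outer loop
   vertex 3.9 2.8 3.1
   vertex 0.6 3.2 3.8
   vertex 3.2 0.6 4.4
  endloop
 endfacet
 facet normal 0.994 -0.077 0.082
  outer loop
   vertex 3.9 2.8 3.1
   vertex 3.7 0.1 3.0
   vertex 4.2 3.6 0.2
  endloop
 endfacet
 facet normal 0.929 -0.082 0.361
  outer loop
   vertex 3.9 2.8 3.1
   vertex 3.2 0.6 4.4
   vertex 3.7 0.1 3.0
  endloop
 endfacet
 facet normal 0.217 0.793 0.569
  outer loop
   vertex 3.9 2.8 3.1
   vertex 1.1 5.0 1.1
   vertex 0.6 3.2 3.8
  endloop
 endfacet
 facet normal 0.440 0.888 0.133
  outer loop
   vertex 4.0 3.4 2.2
   vertex 4.2 3.6 0.2
   vertex 1.1 5.0 1.1
  endloop
 endfacet
 facet normal 0.995 -0.020 0.098
  outer loop
   vertex 4.0 3.4 2.2
   vertex 3.9 2.8 3.1
   vertex 4.2 3.6 0.2
  endloop
 endfacet
 facet normal 0.229 0.798 0.557
  outer loop
   vertex 4.0 3.4 2.2
   vertex 1.1 5.0 1.1
   vertex 3.9 2.8 3.1
  endloop
 endfacet
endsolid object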